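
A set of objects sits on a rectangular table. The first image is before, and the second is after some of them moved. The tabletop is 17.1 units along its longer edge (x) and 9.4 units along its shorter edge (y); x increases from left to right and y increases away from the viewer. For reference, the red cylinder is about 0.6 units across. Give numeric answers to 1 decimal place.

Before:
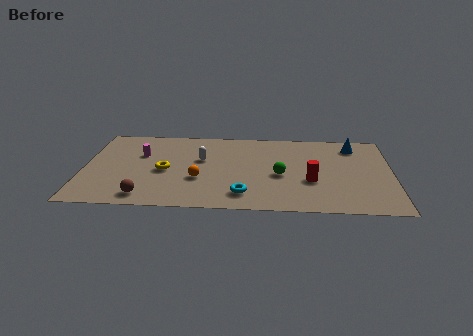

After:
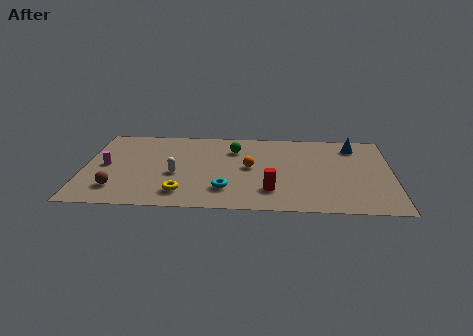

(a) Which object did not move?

the blue cone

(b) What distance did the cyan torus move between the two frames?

1.1

From (8.9, 1.8) to (7.9, 2.3), the cyan torus covered √(1.0² + 0.5²) ≈ 1.1 units.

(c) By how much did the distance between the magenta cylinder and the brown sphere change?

-2.1

They were about 4.8 units apart before and 2.7 after — 2.1 units closer together.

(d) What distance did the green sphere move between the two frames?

3.9

From (10.9, 4.1) to (8.3, 7.0), the green sphere covered √(2.6² + 2.9²) ≈ 3.9 units.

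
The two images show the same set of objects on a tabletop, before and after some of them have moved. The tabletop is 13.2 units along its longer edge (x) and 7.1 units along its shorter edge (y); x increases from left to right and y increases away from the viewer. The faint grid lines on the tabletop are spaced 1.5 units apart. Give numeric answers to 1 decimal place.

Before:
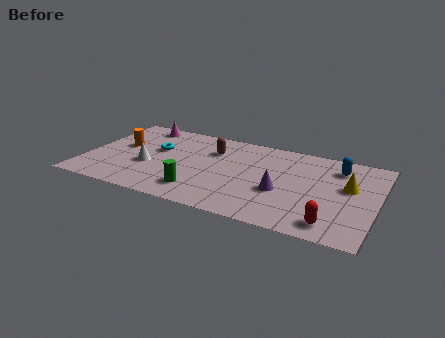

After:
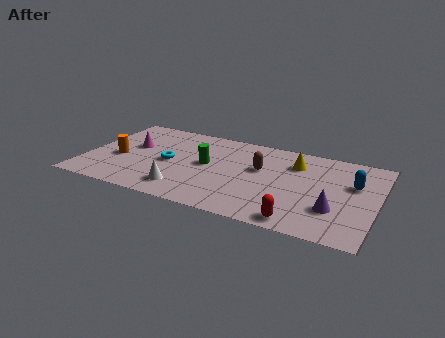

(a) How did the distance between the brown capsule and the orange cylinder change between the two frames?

+2.3

The distance was about 4.2 in the first image and 6.5 in the second, so they moved 2.3 units further apart.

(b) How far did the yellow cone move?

2.7

The yellow cone was near (11.9, 4.2) before and (9.4, 5.3) after, so it travelled √(2.5² + 1.1²) ≈ 2.7 units.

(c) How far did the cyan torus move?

1.1

The cyan torus was near (3.1, 4.3) before and (3.8, 3.4) after, so it travelled √(0.7² + 0.9²) ≈ 1.1 units.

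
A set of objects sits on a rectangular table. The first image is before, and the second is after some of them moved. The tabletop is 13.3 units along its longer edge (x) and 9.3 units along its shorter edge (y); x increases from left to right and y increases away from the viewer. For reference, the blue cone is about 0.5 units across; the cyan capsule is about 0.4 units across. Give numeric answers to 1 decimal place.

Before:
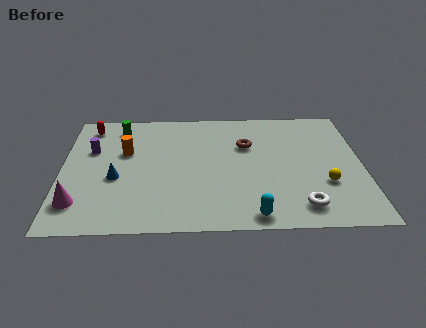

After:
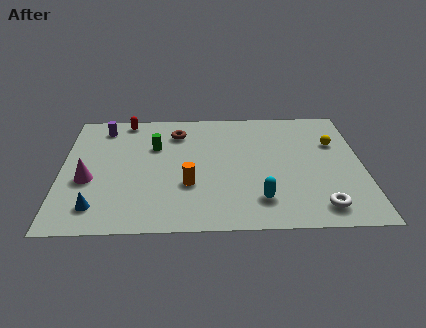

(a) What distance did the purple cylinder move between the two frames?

1.9

The purple cylinder moved from about (1.3, 6.0) to (1.8, 7.8), a distance of √(0.5² + 1.8²) ≈ 1.9.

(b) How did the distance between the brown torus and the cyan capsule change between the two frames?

+1.1

They were about 5.3 units apart before and 6.4 after — 1.1 units further apart.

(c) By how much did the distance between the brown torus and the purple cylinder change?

-3.6

They were about 6.9 units apart before and 3.3 after — 3.6 units closer together.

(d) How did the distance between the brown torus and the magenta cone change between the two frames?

-3.2

They were about 8.5 units apart before and 5.3 after — 3.2 units closer together.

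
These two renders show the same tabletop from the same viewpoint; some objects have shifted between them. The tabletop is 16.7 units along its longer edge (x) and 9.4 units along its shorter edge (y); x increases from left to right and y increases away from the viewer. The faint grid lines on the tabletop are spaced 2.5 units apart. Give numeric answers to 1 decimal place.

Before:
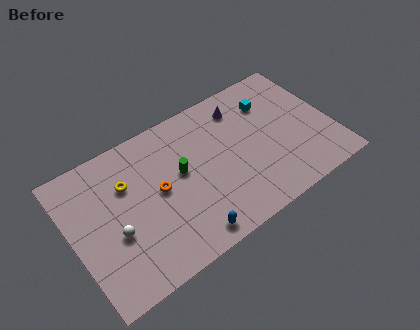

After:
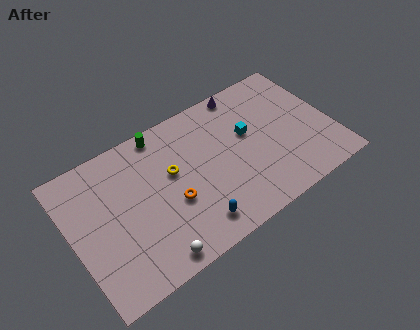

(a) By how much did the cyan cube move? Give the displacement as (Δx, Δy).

(-1.7, -1.4)

From the two frames, the cyan cube sits at roughly (13.2, 7.0) before and (11.5, 5.6) after.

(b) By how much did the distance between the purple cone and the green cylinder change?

+0.5

They were about 5.0 units apart before and 5.5 after — 0.5 units further apart.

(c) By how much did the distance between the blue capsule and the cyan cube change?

-2.9

The distance was about 8.8 in the first image and 5.9 in the second, so they moved 2.9 units closer together.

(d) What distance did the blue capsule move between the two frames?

0.7

From (6.7, 1.1) to (7.2, 1.6), the blue capsule covered √(0.5² + 0.5²) ≈ 0.7 units.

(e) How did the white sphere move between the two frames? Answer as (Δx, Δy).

(1.9, -2.7)

The white sphere started near (2.5, 3.7) and ended near (4.4, 1.0).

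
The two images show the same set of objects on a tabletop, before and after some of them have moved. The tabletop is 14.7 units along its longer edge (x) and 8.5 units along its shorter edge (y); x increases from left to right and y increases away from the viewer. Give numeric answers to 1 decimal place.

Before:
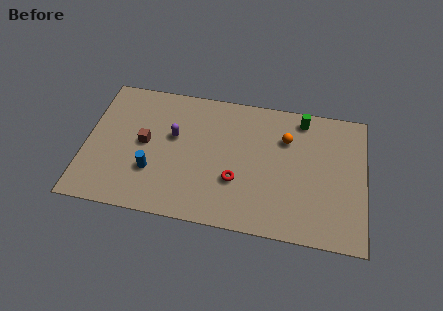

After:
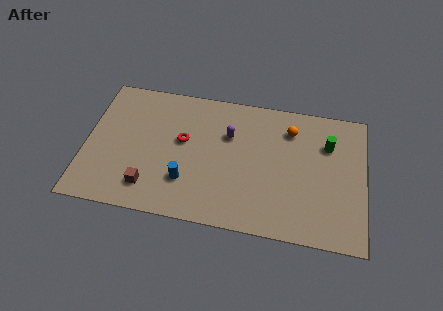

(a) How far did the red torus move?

3.5

From (8.0, 2.9) to (5.1, 4.9), the red torus covered √(2.9² + 2.0²) ≈ 3.5 units.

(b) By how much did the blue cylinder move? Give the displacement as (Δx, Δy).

(1.8, -0.3)

The blue cylinder was at about (3.6, 2.7) and moved to about (5.4, 2.4).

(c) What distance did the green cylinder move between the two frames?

2.0

From (11.3, 7.4) to (12.7, 6.0), the green cylinder covered √(1.4² + 1.4²) ≈ 2.0 units.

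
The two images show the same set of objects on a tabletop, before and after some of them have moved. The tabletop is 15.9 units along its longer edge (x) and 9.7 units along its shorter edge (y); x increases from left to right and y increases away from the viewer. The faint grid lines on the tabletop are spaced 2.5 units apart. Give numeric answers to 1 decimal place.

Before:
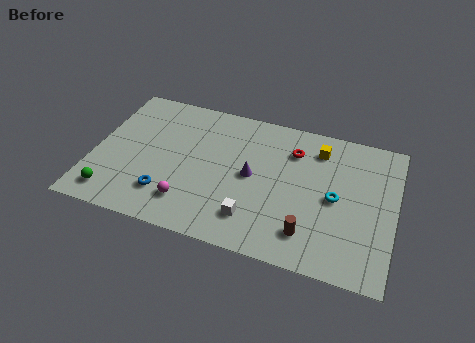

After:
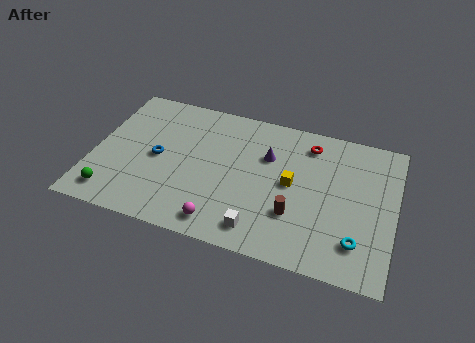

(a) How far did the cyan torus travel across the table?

2.8

The cyan torus moved from about (12.8, 4.7) to (14.1, 2.2), a distance of √(1.3² + 2.5²) ≈ 2.8.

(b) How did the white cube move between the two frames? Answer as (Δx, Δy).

(0.4, -0.6)

The white cube started near (8.7, 2.1) and ended near (9.1, 1.5).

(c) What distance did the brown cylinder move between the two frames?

1.3

The brown cylinder was near (11.6, 2.0) before and (10.8, 3.0) after, so it travelled √(0.8² + 1.0²) ≈ 1.3 units.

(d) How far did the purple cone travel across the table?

1.7

The purple cone moved from about (8.4, 4.9) to (9.1, 6.5), a distance of √(0.7² + 1.6²) ≈ 1.7.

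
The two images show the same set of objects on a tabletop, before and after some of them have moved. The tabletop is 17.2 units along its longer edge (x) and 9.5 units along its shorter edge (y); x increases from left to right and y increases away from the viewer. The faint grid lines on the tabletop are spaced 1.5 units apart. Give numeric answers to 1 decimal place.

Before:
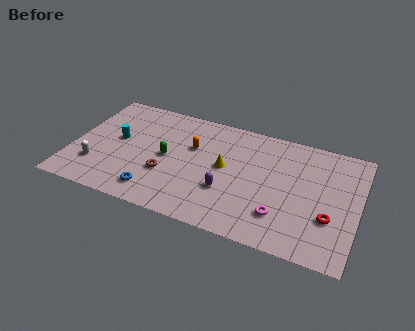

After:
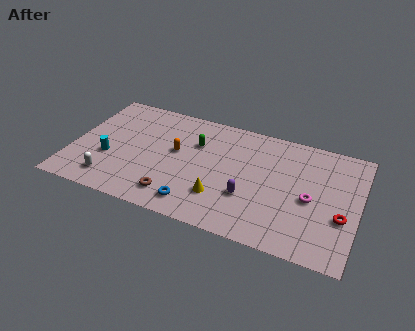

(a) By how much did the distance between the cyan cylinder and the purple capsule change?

+1.3

They were about 7.2 units apart before and 8.5 after — 1.3 units further apart.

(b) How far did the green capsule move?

2.4

The green capsule was near (5.7, 4.7) before and (7.3, 6.5) after, so it travelled √(1.6² + 1.8²) ≈ 2.4 units.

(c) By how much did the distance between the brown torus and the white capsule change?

-0.4

They were about 4.3 units apart before and 3.9 after — 0.4 units closer together.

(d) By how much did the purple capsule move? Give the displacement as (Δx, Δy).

(1.3, 0.0)

The purple capsule was at about (9.5, 3.2) and moved to about (10.8, 3.2).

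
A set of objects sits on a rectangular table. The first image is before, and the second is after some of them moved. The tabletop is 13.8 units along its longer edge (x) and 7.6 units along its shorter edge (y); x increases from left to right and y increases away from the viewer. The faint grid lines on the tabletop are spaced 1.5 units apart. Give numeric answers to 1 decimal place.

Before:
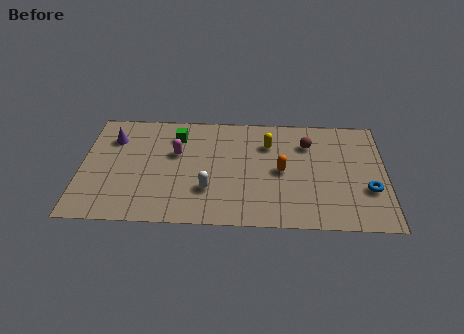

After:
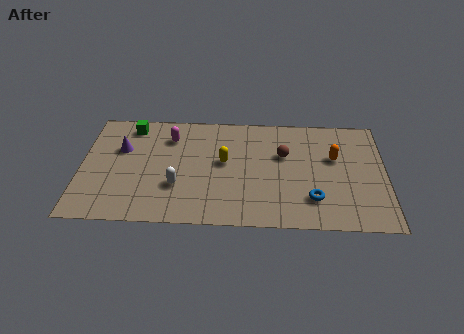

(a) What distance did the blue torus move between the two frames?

2.6

The blue torus was near (13.0, 2.6) before and (10.5, 1.9) after, so it travelled √(2.5² + 0.7²) ≈ 2.6 units.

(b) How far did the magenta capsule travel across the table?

1.1

The magenta capsule was near (4.3, 4.7) before and (4.0, 5.8) after, so it travelled √(0.3² + 1.1²) ≈ 1.1 units.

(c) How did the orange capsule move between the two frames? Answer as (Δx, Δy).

(2.4, 1.0)

The orange capsule started near (9.1, 3.7) and ended near (11.5, 4.7).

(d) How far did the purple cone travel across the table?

0.8

The purple cone was near (1.4, 5.6) before and (1.8, 4.9) after, so it travelled √(0.4² + 0.7²) ≈ 0.8 units.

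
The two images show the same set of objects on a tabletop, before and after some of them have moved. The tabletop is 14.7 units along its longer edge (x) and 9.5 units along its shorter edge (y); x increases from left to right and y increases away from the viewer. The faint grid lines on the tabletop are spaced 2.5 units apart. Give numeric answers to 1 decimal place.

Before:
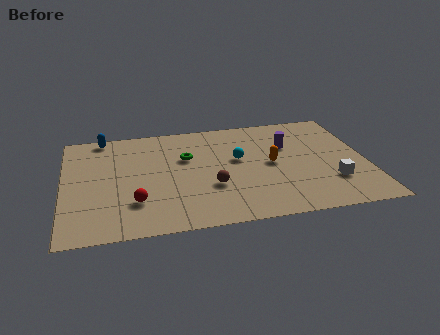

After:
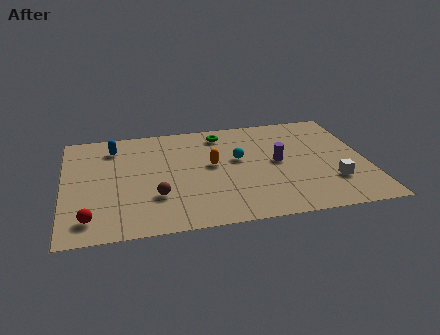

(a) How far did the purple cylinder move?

1.5

The purple cylinder was near (11.0, 6.3) before and (10.4, 4.9) after, so it travelled √(0.6² + 1.4²) ≈ 1.5 units.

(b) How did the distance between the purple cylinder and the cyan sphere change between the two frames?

-0.6

The distance was about 2.6 in the first image and 2.0 in the second, so they moved 0.6 units closer together.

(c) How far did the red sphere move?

2.4

The red sphere was near (3.4, 2.6) before and (1.2, 1.6) after, so it travelled √(2.2² + 1.0²) ≈ 2.4 units.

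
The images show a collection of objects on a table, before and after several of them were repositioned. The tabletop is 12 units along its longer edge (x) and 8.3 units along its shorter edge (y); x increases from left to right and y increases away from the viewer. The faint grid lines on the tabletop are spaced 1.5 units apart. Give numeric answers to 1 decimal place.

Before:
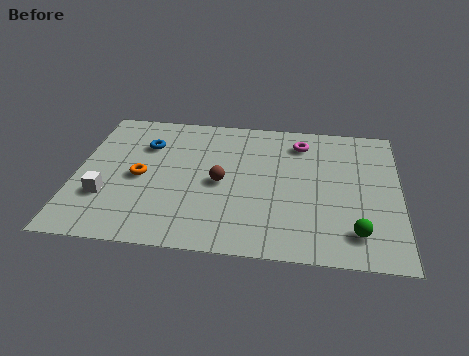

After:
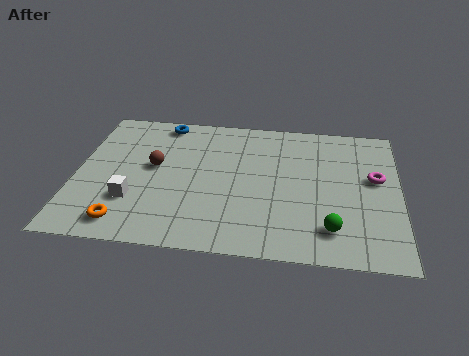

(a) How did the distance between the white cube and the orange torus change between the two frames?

-0.5

They were about 1.8 units apart before and 1.3 after — 0.5 units closer together.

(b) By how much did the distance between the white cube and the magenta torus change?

+1.0

The distance was about 8.2 in the first image and 9.2 in the second, so they moved 1.0 units further apart.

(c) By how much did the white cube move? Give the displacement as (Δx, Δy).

(1.0, -0.1)

The white cube started near (1.2, 2.6) and ended near (2.2, 2.5).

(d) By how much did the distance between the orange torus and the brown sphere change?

+0.5

Before: roughly 3.0 units apart; after: 3.5. That's 0.5 units further apart.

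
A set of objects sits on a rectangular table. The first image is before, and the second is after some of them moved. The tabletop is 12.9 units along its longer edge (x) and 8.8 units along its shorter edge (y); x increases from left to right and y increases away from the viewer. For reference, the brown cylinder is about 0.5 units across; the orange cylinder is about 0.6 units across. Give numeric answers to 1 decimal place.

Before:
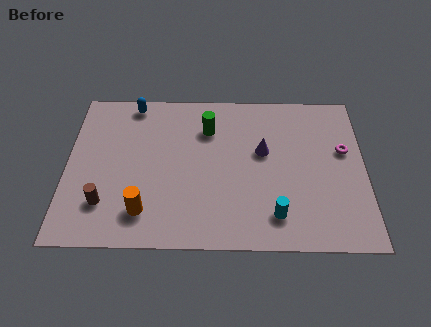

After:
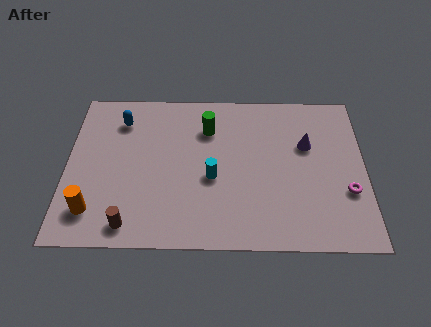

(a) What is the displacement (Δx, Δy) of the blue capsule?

(-0.5, -1.0)

The blue capsule was at about (2.8, 7.9) and moved to about (2.3, 6.9).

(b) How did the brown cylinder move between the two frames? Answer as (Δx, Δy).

(1.1, -1.1)

The brown cylinder was at about (1.7, 2.2) and moved to about (2.8, 1.1).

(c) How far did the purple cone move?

1.9

The purple cone moved from about (8.5, 5.2) to (10.4, 5.6), a distance of √(1.9² + 0.4²) ≈ 1.9.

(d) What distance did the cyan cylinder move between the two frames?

3.4

The cyan cylinder was near (9.0, 1.7) before and (6.3, 3.7) after, so it travelled √(2.7² + 2.0²) ≈ 3.4 units.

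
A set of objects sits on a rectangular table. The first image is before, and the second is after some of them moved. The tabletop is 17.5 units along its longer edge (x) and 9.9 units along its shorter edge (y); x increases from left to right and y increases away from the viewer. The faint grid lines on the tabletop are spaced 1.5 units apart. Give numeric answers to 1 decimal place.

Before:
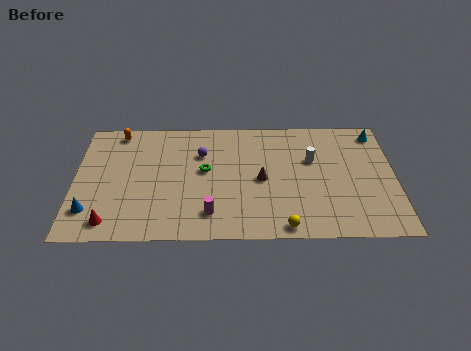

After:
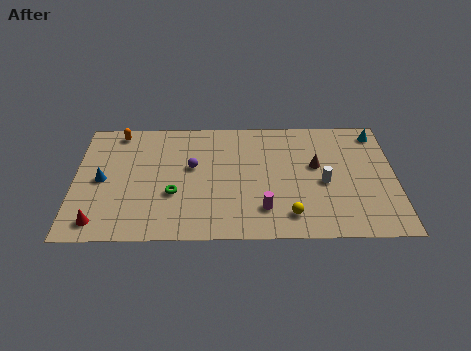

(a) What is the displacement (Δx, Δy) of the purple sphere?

(-0.5, -1.1)

The purple sphere was at about (6.9, 6.9) and moved to about (6.4, 5.8).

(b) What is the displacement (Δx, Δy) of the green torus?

(-1.7, -1.9)

The green torus was at about (7.1, 5.5) and moved to about (5.4, 3.6).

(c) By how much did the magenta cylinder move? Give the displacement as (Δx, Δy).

(2.9, 0.3)

The magenta cylinder was at about (7.4, 2.0) and moved to about (10.3, 2.3).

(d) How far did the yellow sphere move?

0.9

The yellow sphere moved from about (11.4, 0.9) to (11.7, 1.8), a distance of √(0.3² + 0.9²) ≈ 0.9.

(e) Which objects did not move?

the orange capsule and the cyan cone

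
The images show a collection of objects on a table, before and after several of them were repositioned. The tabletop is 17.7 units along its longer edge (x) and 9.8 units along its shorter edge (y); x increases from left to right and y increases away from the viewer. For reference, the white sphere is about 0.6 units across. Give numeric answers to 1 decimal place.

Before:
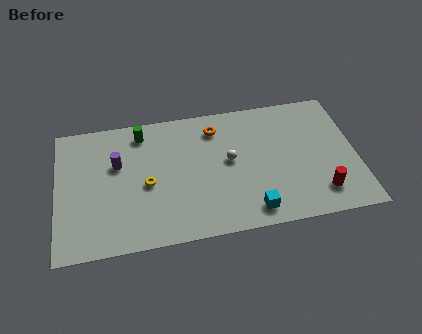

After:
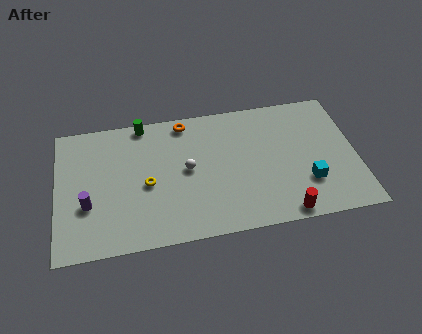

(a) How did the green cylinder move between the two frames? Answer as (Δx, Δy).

(0.1, 0.7)

The green cylinder was at about (5.1, 8.3) and moved to about (5.2, 9.0).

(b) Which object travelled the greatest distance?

the cyan cube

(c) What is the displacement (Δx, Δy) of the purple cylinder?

(-1.8, -2.7)

The purple cylinder started near (3.6, 6.2) and ended near (1.8, 3.5).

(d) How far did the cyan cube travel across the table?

3.7

The cyan cube moved from about (11.3, 1.4) to (14.7, 2.9), a distance of √(3.4² + 1.5²) ≈ 3.7.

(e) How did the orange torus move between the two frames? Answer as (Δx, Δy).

(-1.8, 0.8)

The orange torus started near (9.5, 7.9) and ended near (7.7, 8.7).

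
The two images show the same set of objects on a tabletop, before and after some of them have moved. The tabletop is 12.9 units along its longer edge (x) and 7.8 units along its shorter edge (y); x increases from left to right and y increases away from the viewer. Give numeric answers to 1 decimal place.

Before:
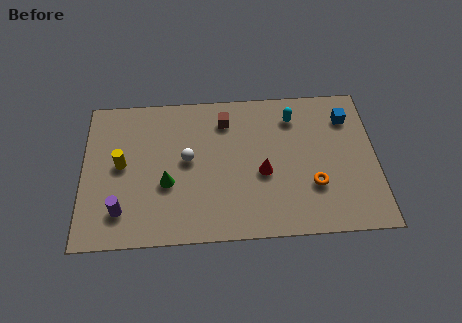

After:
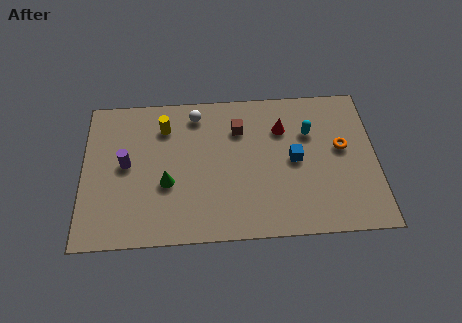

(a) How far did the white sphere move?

2.4

The white sphere was near (4.6, 4.2) before and (5.0, 6.6) after, so it travelled √(0.4² + 2.4²) ≈ 2.4 units.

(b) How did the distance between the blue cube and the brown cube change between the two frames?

-2.4

They were about 5.4 units apart before and 3.0 after — 2.4 units closer together.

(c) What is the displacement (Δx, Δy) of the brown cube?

(0.6, -0.5)

From the two frames, the brown cube sits at roughly (6.3, 6.2) before and (6.9, 5.7) after.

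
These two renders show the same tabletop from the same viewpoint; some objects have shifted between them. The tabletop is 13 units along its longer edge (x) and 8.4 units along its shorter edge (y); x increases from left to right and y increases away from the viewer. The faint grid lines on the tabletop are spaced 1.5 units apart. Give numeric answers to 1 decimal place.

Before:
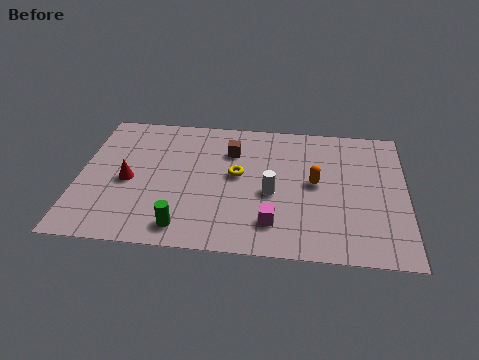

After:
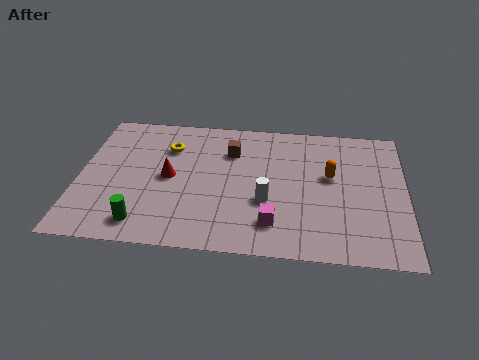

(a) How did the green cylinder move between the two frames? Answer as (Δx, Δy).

(-1.6, 0.1)

From the two frames, the green cylinder sits at roughly (4.3, 1.2) before and (2.7, 1.3) after.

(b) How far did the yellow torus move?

3.2

The yellow torus was near (6.3, 4.6) before and (3.5, 6.1) after, so it travelled √(2.8² + 1.5²) ≈ 3.2 units.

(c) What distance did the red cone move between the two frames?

1.6

The red cone moved from about (2.0, 3.8) to (3.6, 4.2), a distance of √(1.6² + 0.4²) ≈ 1.6.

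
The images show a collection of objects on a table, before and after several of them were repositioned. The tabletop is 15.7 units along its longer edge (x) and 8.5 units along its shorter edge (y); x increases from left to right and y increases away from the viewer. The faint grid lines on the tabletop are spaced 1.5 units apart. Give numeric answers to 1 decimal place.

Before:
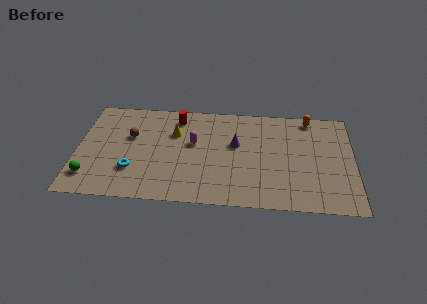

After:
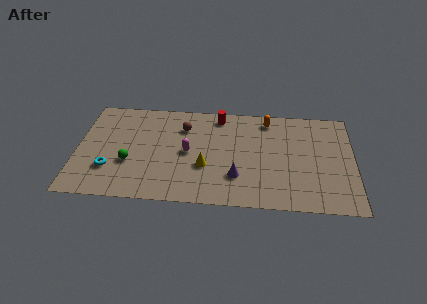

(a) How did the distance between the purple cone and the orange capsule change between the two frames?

+0.3

Before: roughly 4.9 units apart; after: 5.2. That's 0.3 units further apart.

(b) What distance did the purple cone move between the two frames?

2.7

The purple cone moved from about (9.0, 5.1) to (9.1, 2.4), a distance of √(0.1² + 2.7²) ≈ 2.7.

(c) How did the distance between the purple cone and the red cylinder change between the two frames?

+1.2

They were about 3.9 units apart before and 5.1 after — 1.2 units further apart.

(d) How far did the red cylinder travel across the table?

2.4

The red cylinder was near (5.6, 7.1) before and (8.0, 7.4) after, so it travelled √(2.4² + 0.3²) ≈ 2.4 units.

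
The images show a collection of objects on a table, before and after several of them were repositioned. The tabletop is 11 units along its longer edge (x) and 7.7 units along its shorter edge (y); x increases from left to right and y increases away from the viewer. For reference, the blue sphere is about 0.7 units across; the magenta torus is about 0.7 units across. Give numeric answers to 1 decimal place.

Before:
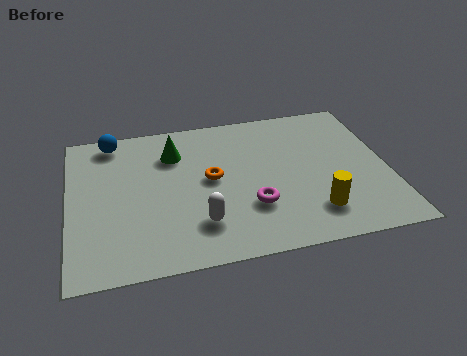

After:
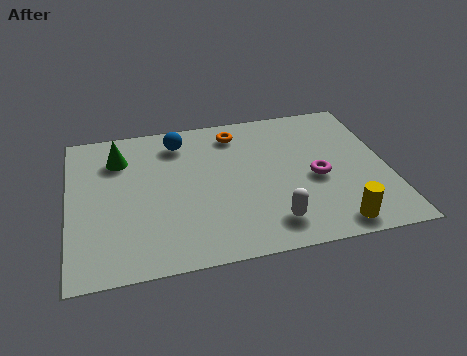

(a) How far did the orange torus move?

2.5

The orange torus was near (4.9, 4.1) before and (5.9, 6.4) after, so it travelled √(1.0² + 2.3²) ≈ 2.5 units.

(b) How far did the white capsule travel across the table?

2.5

The white capsule was near (4.4, 1.9) before and (6.8, 1.4) after, so it travelled √(2.4² + 0.5²) ≈ 2.5 units.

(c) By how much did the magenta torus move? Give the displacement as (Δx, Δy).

(2.3, 1.0)

From the two frames, the magenta torus sits at roughly (6.2, 2.4) before and (8.5, 3.4) after.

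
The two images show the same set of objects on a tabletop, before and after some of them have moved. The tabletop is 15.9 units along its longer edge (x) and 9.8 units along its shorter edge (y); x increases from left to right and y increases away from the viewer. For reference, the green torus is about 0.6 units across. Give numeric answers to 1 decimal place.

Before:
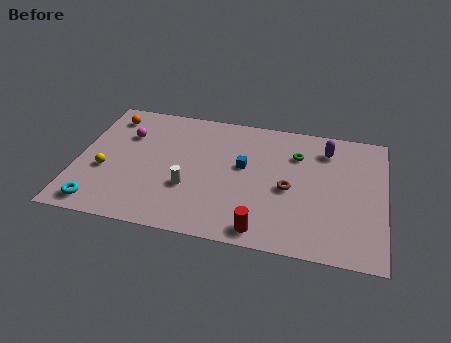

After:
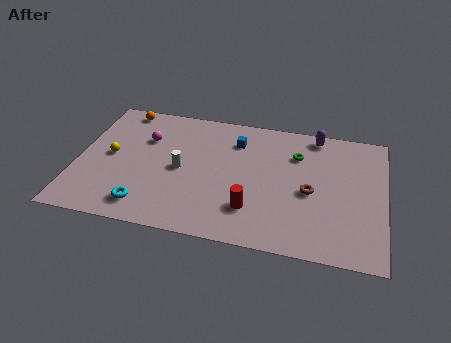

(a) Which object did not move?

the green torus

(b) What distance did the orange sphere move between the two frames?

0.9

The orange sphere moved from about (1.4, 8.1) to (2.0, 8.8), a distance of √(0.6² + 0.7²) ≈ 0.9.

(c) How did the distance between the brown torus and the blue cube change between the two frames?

+2.4

They were about 2.7 units apart before and 5.1 after — 2.4 units further apart.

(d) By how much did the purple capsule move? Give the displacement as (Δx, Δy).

(-0.6, 1.0)

The purple capsule started near (12.8, 7.8) and ended near (12.2, 8.8).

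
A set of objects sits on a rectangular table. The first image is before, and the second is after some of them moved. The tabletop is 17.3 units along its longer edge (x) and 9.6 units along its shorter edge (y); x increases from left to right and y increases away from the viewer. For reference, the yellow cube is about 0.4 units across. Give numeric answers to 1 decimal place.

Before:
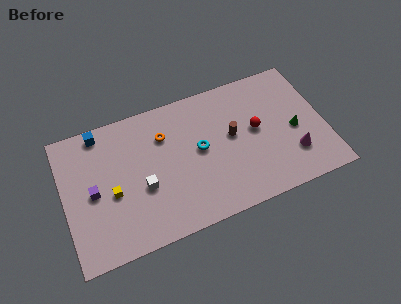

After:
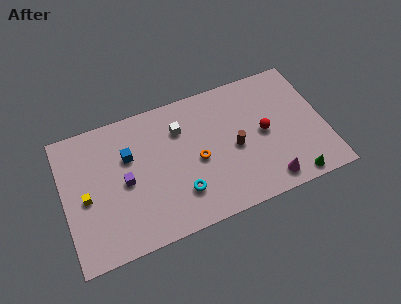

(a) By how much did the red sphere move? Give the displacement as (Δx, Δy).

(0.5, -0.4)

From the two frames, the red sphere sits at roughly (12.8, 5.2) before and (13.3, 4.8) after.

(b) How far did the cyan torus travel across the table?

3.0

From (9.0, 5.1) to (7.5, 2.5), the cyan torus covered √(1.5² + 2.6²) ≈ 3.0 units.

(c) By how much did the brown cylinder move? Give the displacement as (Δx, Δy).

(0.1, -0.9)

From the two frames, the brown cylinder sits at roughly (11.2, 5.3) before and (11.3, 4.4) after.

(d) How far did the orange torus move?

3.2

The orange torus moved from about (6.8, 6.9) to (8.8, 4.4), a distance of √(2.0² + 2.5²) ≈ 3.2.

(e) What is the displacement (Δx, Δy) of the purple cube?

(2.1, 0.0)

From the two frames, the purple cube sits at roughly (1.9, 4.6) before and (4.0, 4.6) after.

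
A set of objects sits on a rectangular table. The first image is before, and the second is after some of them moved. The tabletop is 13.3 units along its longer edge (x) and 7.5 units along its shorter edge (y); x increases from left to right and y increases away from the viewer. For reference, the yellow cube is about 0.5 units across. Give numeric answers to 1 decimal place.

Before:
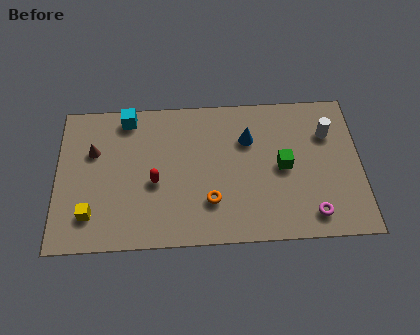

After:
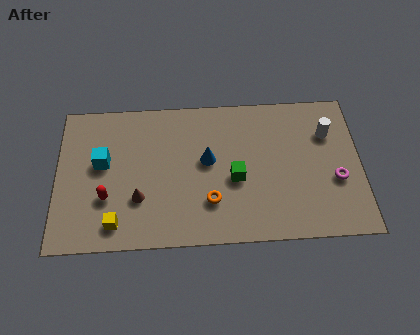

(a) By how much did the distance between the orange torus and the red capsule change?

+1.9

They were about 2.6 units apart before and 4.5 after — 1.9 units further apart.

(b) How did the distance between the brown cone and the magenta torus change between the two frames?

-1.6

They were about 10.2 units apart before and 8.6 after — 1.6 units closer together.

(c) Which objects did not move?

the white cylinder and the orange torus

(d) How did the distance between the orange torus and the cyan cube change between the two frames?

-0.6

Before: roughly 5.8 units apart; after: 5.2. That's 0.6 units closer together.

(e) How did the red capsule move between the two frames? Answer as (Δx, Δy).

(-2.1, -0.7)

The red capsule was at about (4.3, 3.2) and moved to about (2.2, 2.5).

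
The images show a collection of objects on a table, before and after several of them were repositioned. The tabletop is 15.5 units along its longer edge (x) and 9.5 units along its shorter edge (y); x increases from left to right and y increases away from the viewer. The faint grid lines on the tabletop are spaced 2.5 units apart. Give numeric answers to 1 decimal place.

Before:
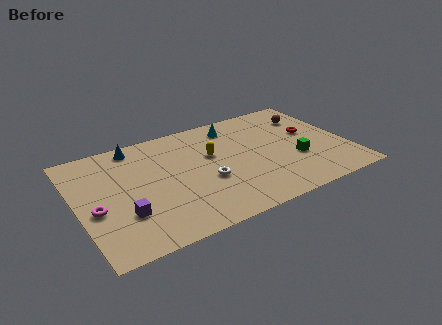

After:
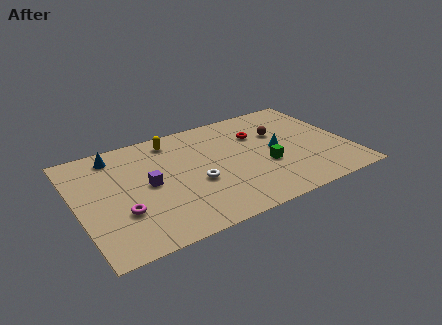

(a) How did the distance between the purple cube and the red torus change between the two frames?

-4.7

The distance was about 11.5 in the first image and 6.8 in the second, so they moved 4.7 units closer together.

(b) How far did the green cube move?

1.8

The green cube was near (12.4, 3.4) before and (10.6, 3.6) after, so it travelled √(1.8² + 0.2²) ≈ 1.8 units.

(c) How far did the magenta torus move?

1.6

The magenta torus moved from about (0.9, 3.9) to (2.3, 3.1), a distance of √(1.4² + 0.8²) ≈ 1.6.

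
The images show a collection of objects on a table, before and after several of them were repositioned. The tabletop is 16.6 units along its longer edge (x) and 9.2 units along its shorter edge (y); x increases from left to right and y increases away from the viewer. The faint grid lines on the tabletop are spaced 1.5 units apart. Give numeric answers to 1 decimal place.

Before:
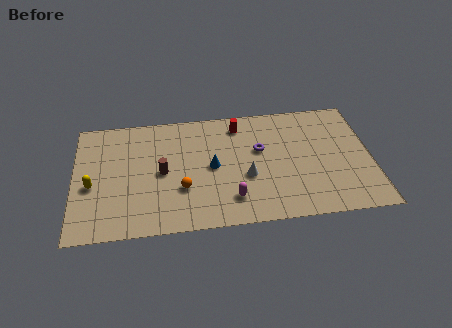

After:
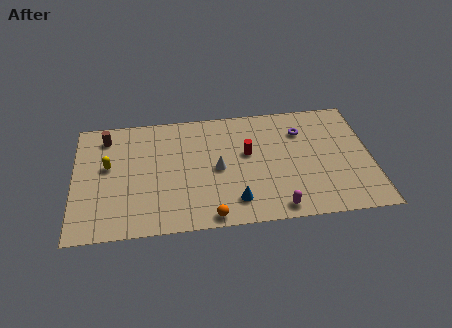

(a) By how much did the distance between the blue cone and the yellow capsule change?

+1.1

The distance was about 6.7 in the first image and 7.8 in the second, so they moved 1.1 units further apart.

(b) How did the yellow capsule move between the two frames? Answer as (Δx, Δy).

(0.9, 1.4)

The yellow capsule started near (1.0, 3.9) and ended near (1.9, 5.3).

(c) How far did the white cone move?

1.8

From (9.6, 3.6) to (8.0, 4.4), the white cone covered √(1.6² + 0.8²) ≈ 1.8 units.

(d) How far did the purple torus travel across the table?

2.7

The purple torus was near (10.4, 5.6) before and (12.8, 6.8) after, so it travelled √(2.4² + 1.2²) ≈ 2.7 units.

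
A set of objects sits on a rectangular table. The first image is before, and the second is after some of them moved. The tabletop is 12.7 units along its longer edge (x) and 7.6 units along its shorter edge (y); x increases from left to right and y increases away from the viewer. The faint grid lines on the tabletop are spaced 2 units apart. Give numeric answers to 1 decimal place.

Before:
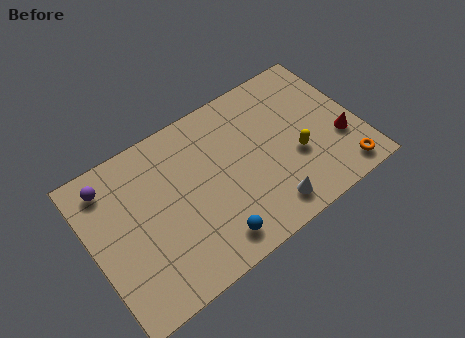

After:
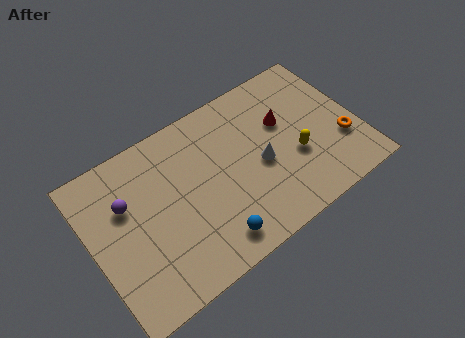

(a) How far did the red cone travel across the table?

3.2

The red cone moved from about (11.7, 2.6) to (9.4, 4.8), a distance of √(2.3² + 2.2²) ≈ 3.2.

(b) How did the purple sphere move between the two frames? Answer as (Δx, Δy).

(0.6, -1.3)

The purple sphere was at about (1.2, 6.3) and moved to about (1.8, 5.0).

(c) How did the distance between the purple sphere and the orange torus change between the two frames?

-1.3

The distance was about 11.6 in the first image and 10.3 in the second, so they moved 1.3 units closer together.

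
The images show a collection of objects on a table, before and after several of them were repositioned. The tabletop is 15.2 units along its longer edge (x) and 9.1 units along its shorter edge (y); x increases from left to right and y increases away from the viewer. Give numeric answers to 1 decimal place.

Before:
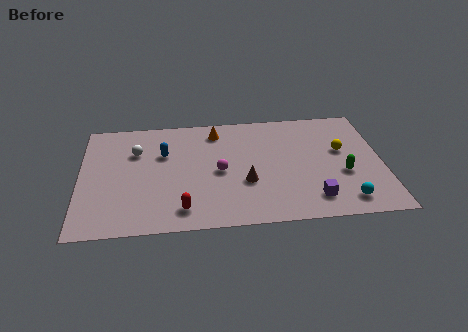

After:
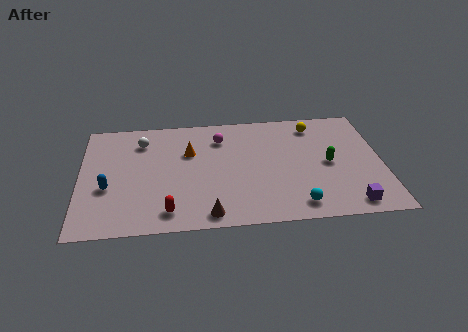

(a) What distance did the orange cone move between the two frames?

2.1

The orange cone was near (6.9, 7.6) before and (5.5, 6.0) after, so it travelled √(1.4² + 1.6²) ≈ 2.1 units.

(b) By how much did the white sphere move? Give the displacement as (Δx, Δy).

(0.3, 0.8)

The white sphere was at about (2.8, 6.3) and moved to about (3.1, 7.1).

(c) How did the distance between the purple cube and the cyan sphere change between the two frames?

+1.0

They were about 1.6 units apart before and 2.6 after — 1.0 units further apart.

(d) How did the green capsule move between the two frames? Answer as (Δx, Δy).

(-0.7, 0.9)

The green capsule was at about (13.2, 3.5) and moved to about (12.5, 4.4).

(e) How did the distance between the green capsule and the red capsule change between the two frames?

+0.3

They were about 8.3 units apart before and 8.6 after — 0.3 units further apart.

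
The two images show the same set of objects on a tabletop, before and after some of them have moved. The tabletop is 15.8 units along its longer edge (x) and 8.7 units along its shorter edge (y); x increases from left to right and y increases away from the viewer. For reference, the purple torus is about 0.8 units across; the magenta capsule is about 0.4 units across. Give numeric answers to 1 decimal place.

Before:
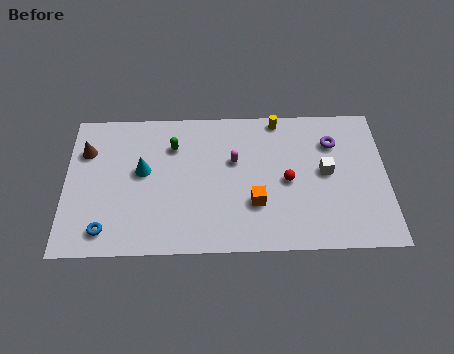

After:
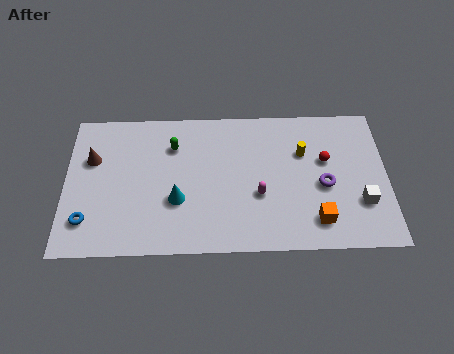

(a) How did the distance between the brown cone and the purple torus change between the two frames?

-0.6

Before: roughly 12.2 units apart; after: 11.6. That's 0.6 units closer together.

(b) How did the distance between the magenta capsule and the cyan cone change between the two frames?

-0.5

Before: roughly 4.5 units apart; after: 4.0. That's 0.5 units closer together.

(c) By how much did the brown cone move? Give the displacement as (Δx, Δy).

(0.3, -0.5)

The brown cone started near (1.0, 6.2) and ended near (1.3, 5.7).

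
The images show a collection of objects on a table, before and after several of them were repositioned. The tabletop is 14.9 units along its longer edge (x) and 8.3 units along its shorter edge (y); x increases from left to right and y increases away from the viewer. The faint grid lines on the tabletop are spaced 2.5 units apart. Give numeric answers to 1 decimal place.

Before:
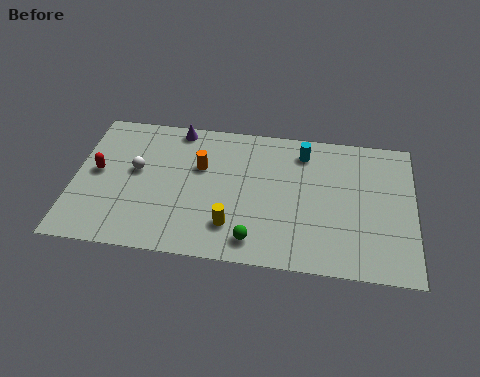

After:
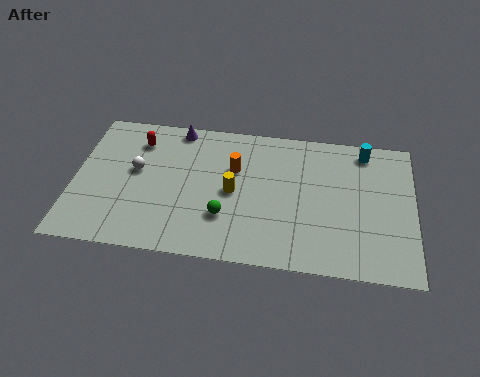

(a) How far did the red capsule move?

2.7

From (1.0, 4.4) to (2.7, 6.5), the red capsule covered √(1.7² + 2.1²) ≈ 2.7 units.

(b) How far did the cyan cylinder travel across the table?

2.7

From (10.0, 6.8) to (12.7, 7.2), the cyan cylinder covered √(2.7² + 0.4²) ≈ 2.7 units.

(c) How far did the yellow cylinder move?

2.0

The yellow cylinder was near (7.0, 2.0) before and (7.0, 4.0) after, so it travelled √(0.0² + 2.0²) ≈ 2.0 units.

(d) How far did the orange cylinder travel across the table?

1.5

The orange cylinder moved from about (5.5, 5.3) to (7.0, 5.4), a distance of √(1.5² + 0.1²) ≈ 1.5.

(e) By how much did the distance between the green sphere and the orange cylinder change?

-1.8

They were about 4.7 units apart before and 2.9 after — 1.8 units closer together.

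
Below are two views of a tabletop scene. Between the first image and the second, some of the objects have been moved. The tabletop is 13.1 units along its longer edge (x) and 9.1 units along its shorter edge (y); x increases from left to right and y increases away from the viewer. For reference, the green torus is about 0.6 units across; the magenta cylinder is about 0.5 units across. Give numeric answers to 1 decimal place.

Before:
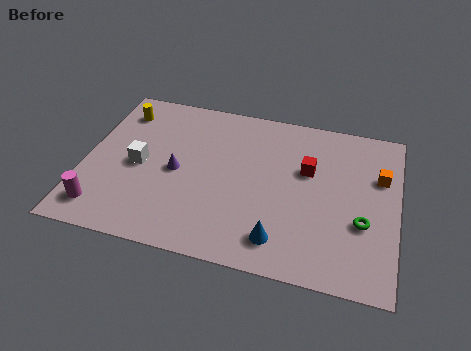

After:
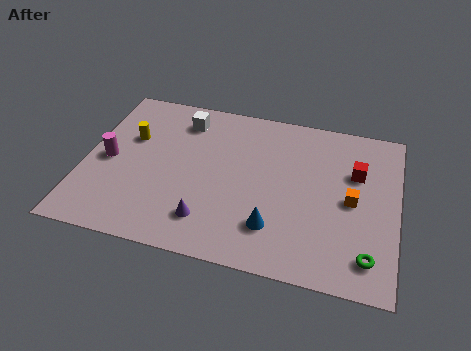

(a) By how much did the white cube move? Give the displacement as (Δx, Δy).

(1.6, 3.1)

The white cube started near (2.3, 4.3) and ended near (3.9, 7.4).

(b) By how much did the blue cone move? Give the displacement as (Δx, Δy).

(-0.3, 0.6)

From the two frames, the blue cone sits at roughly (8.4, 1.6) before and (8.1, 2.2) after.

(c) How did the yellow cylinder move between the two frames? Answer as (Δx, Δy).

(0.6, -1.5)

From the two frames, the yellow cylinder sits at roughly (1.2, 7.3) before and (1.8, 5.8) after.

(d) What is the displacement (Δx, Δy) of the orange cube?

(-1.1, -1.6)

The orange cube started near (12.3, 6.0) and ended near (11.2, 4.4).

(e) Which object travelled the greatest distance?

the white cube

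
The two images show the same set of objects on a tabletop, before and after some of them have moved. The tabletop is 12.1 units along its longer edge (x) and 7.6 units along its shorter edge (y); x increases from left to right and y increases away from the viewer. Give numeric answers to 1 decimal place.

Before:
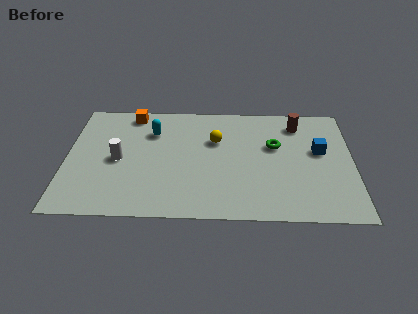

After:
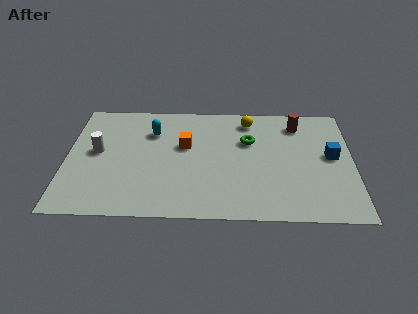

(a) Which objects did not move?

the brown cylinder and the cyan capsule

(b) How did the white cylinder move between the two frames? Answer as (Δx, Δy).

(-0.9, 0.5)

The white cylinder started near (2.2, 3.6) and ended near (1.3, 4.1).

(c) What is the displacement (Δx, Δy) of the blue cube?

(0.5, -0.3)

The blue cube was at about (10.7, 4.4) and moved to about (11.2, 4.1).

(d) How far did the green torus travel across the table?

1.1

From (8.8, 4.7) to (7.7, 5.0), the green torus covered √(1.1² + 0.3²) ≈ 1.1 units.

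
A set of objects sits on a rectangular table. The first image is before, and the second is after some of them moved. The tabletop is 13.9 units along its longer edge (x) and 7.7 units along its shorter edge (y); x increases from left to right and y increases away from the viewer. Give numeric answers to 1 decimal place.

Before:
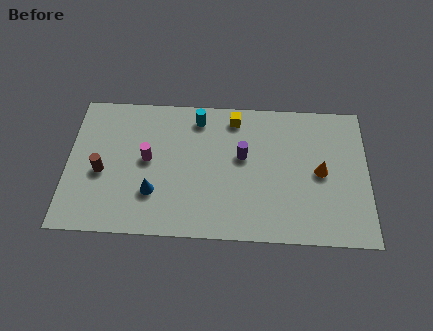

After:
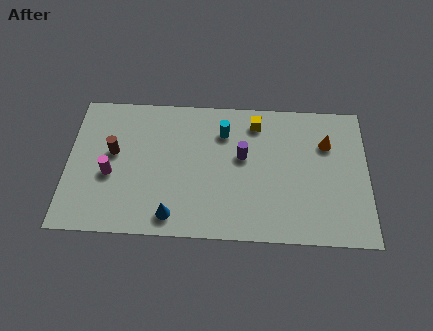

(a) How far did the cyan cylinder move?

1.4

The cyan cylinder moved from about (6.0, 6.5) to (7.2, 5.8), a distance of √(1.2² + 0.7²) ≈ 1.4.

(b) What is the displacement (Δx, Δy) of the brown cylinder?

(0.5, 1.1)

The brown cylinder was at about (1.6, 3.3) and moved to about (2.1, 4.4).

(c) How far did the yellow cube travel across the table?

1.0

The yellow cube moved from about (7.7, 6.6) to (8.7, 6.4), a distance of √(1.0² + 0.2²) ≈ 1.0.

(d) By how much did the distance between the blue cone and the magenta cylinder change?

+1.8

Before: roughly 1.8 units apart; after: 3.6. That's 1.8 units further apart.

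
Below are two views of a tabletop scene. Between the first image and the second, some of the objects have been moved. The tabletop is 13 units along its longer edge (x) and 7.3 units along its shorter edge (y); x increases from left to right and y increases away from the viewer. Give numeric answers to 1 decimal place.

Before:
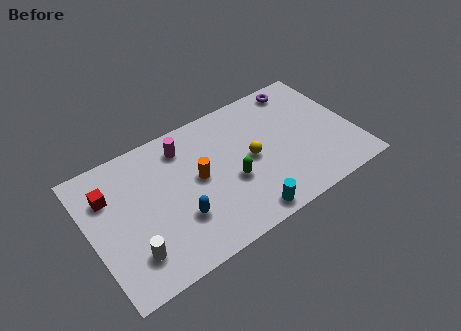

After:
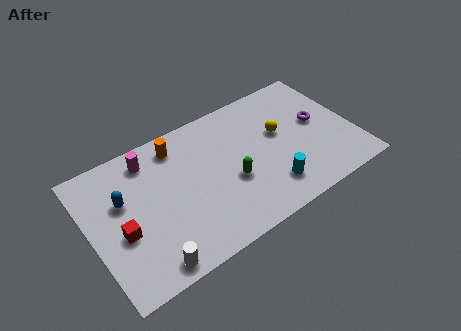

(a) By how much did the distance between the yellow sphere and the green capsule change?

+1.7

They were about 1.3 units apart before and 3.0 after — 1.7 units further apart.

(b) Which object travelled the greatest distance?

the blue capsule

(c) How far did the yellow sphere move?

1.7

From (7.9, 3.6) to (9.5, 4.3), the yellow sphere covered √(1.6² + 0.7²) ≈ 1.7 units.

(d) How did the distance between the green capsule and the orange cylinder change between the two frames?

+2.1

Before: roughly 1.8 units apart; after: 3.9. That's 2.1 units further apart.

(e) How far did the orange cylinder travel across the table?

2.3

The orange cylinder moved from about (5.3, 3.9) to (4.6, 6.1), a distance of √(0.7² + 2.2²) ≈ 2.3.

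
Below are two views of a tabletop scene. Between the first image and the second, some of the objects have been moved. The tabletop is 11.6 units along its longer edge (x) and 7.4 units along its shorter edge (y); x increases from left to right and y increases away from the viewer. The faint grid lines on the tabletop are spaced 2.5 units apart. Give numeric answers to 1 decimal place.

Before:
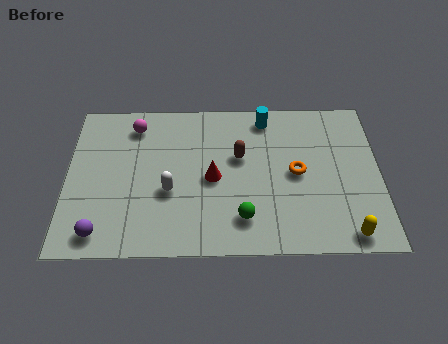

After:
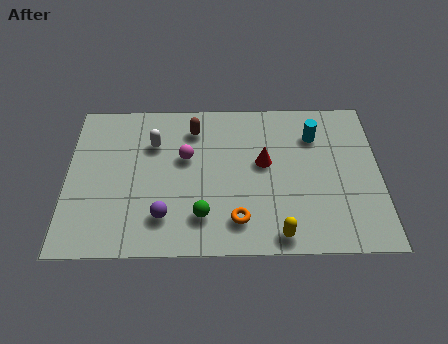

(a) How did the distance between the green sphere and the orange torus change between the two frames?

-1.6

Before: roughly 2.9 units apart; after: 1.3. That's 1.6 units closer together.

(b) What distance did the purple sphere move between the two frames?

2.4

The purple sphere moved from about (1.3, 1.0) to (3.6, 1.7), a distance of √(2.3² + 0.7²) ≈ 2.4.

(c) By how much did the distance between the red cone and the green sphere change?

+1.2

Before: roughly 2.2 units apart; after: 3.4. That's 1.2 units further apart.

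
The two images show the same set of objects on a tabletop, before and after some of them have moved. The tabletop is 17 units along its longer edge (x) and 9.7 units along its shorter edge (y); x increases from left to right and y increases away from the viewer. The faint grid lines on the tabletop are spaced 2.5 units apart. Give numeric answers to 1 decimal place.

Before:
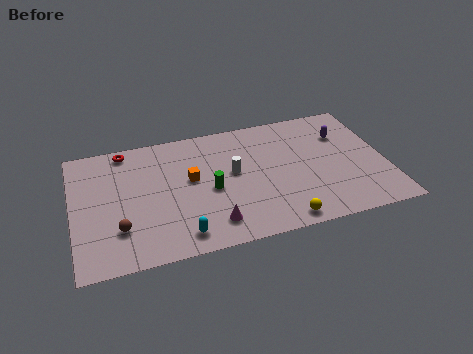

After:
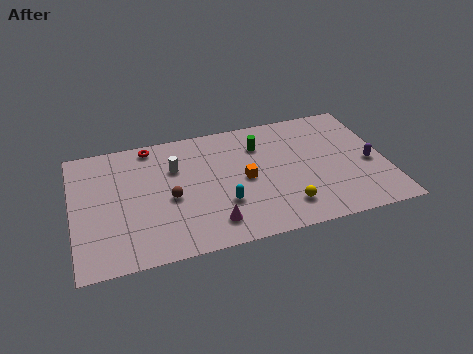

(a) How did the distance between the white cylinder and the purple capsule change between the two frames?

+4.4

The distance was about 6.4 in the first image and 10.8 in the second, so they moved 4.4 units further apart.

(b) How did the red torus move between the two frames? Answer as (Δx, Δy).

(1.4, 0.0)

The red torus was at about (3.0, 8.7) and moved to about (4.4, 8.7).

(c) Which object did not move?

the magenta cone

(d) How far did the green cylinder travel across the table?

4.0

From (7.4, 4.4) to (10.3, 7.2), the green cylinder covered √(2.9² + 2.8²) ≈ 4.0 units.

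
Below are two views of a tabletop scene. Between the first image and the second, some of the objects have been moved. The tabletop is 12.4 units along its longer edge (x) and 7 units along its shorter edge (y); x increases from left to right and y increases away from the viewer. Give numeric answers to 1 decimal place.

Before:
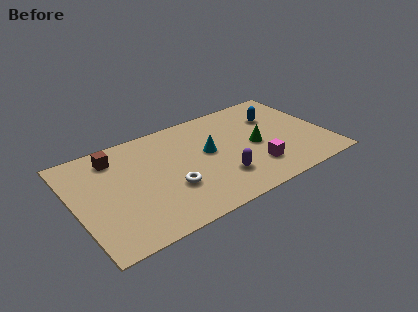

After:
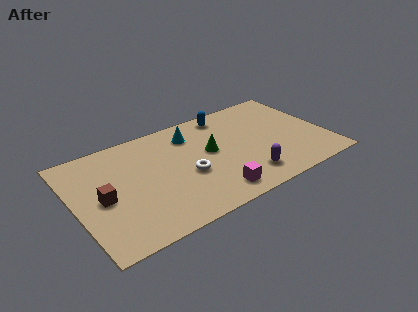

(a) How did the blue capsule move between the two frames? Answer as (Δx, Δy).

(-2.3, 1.2)

From the two frames, the blue capsule sits at roughly (10.2, 4.9) before and (7.9, 6.1) after.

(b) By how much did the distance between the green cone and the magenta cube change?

+1.3

Before: roughly 1.5 units apart; after: 2.8. That's 1.3 units further apart.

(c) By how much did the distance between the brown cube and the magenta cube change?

-1.9

They were about 7.5 units apart before and 5.6 after — 1.9 units closer together.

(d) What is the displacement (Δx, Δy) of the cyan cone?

(-0.6, 1.6)

From the two frames, the cyan cone sits at roughly (6.6, 3.9) before and (6.0, 5.5) after.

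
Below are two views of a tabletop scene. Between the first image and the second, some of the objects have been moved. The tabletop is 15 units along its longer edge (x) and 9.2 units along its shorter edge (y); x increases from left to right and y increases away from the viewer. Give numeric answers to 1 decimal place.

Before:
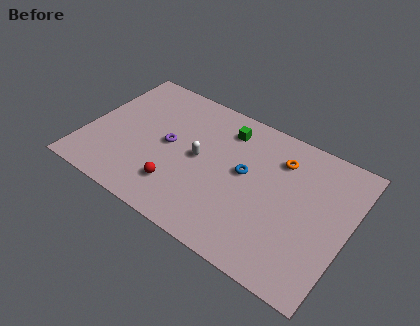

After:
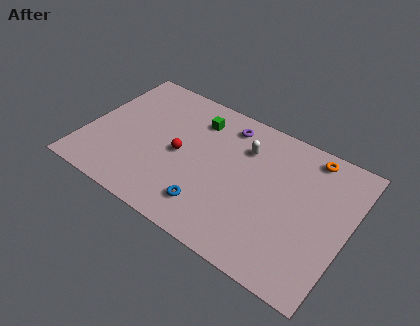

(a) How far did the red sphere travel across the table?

2.2

From (5.7, 2.2) to (5.4, 4.4), the red sphere covered √(0.3² + 2.2²) ≈ 2.2 units.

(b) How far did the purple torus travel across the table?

4.2

The purple torus moved from about (4.7, 4.7) to (7.6, 7.7), a distance of √(2.9² + 3.0²) ≈ 4.2.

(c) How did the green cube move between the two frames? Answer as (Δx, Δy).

(-1.7, -0.2)

From the two frames, the green cube sits at roughly (7.6, 7.4) before and (5.9, 7.2) after.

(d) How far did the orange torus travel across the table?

1.9

From (10.8, 7.0) to (12.4, 8.1), the orange torus covered √(1.6² + 1.1²) ≈ 1.9 units.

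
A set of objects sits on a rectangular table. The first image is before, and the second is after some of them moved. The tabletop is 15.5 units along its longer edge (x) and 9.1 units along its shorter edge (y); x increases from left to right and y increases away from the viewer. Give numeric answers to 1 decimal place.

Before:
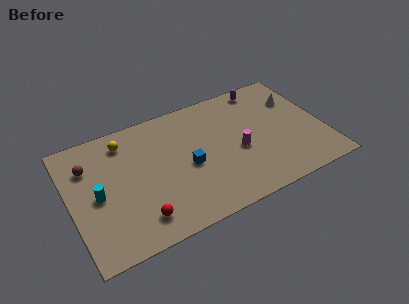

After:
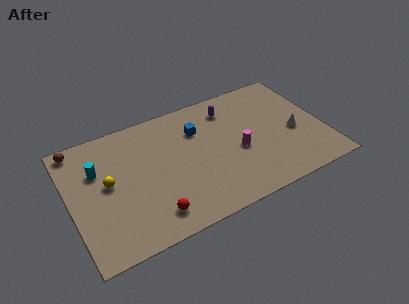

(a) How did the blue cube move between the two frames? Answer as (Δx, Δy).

(0.9, 2.4)

The blue cube started near (7.1, 4.1) and ended near (8.0, 6.5).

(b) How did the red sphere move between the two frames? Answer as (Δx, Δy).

(0.8, -0.1)

From the two frames, the red sphere sits at roughly (3.8, 1.7) before and (4.6, 1.6) after.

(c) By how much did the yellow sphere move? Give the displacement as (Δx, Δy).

(-1.3, -2.6)

From the two frames, the yellow sphere sits at roughly (3.6, 7.5) before and (2.3, 4.9) after.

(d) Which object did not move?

the magenta cylinder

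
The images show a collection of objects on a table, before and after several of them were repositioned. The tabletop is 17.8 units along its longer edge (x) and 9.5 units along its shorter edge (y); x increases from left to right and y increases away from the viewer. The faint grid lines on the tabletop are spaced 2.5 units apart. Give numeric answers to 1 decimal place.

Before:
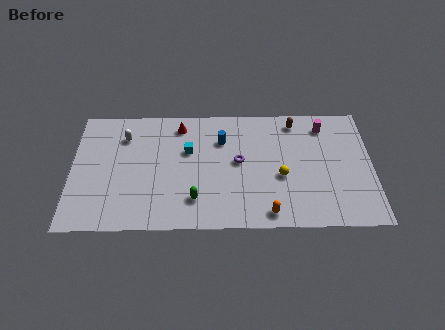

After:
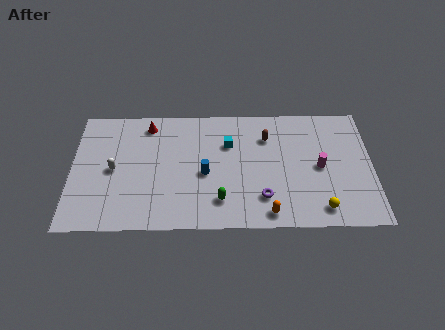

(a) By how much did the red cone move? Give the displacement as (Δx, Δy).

(-1.9, 0.1)

From the two frames, the red cone sits at roughly (6.4, 8.0) before and (4.5, 8.1) after.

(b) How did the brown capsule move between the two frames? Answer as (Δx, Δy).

(-1.7, -1.2)

From the two frames, the brown capsule sits at roughly (13.3, 8.2) before and (11.6, 7.0) after.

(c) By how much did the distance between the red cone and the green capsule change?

+1.5

The distance was about 5.9 in the first image and 7.4 in the second, so they moved 1.5 units further apart.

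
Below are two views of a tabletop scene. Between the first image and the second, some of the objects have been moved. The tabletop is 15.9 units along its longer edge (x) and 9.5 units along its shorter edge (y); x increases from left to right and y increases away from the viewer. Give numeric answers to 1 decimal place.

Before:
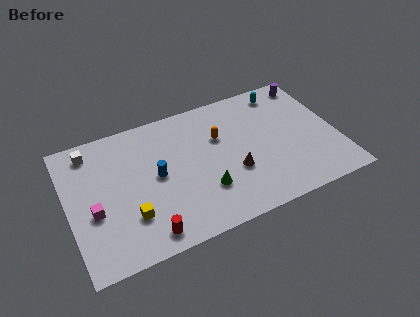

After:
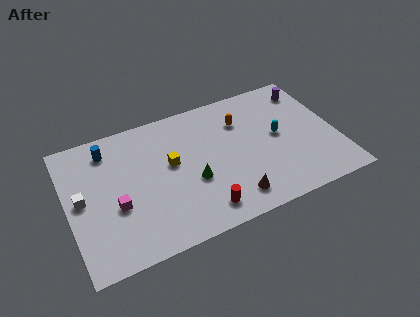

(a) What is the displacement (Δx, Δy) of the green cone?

(-0.6, 0.9)

From the two frames, the green cone sits at roughly (7.8, 2.8) before and (7.2, 3.7) after.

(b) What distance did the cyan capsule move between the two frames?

3.3

From (13.2, 8.2) to (12.5, 5.0), the cyan capsule covered √(0.7² + 3.2²) ≈ 3.3 units.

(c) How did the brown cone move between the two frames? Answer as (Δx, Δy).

(-0.3, -1.8)

The brown cone started near (9.6, 3.4) and ended near (9.3, 1.6).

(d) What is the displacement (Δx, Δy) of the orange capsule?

(1.4, 0.7)

From the two frames, the orange capsule sits at roughly (9.1, 6.2) before and (10.5, 6.9) after.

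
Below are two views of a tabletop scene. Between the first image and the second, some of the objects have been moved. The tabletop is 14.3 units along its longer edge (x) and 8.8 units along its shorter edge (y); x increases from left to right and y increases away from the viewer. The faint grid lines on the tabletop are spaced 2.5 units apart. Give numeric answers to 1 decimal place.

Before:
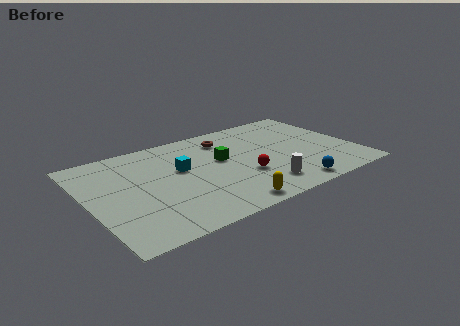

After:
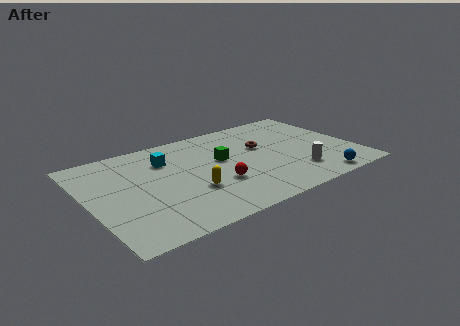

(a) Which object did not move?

the green cube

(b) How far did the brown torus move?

2.3

The brown torus moved from about (7.8, 7.0) to (9.5, 5.4), a distance of √(1.7² + 1.6²) ≈ 2.3.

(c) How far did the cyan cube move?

1.3

The cyan cube moved from about (5.0, 5.2) to (4.4, 6.4), a distance of √(0.6² + 1.2²) ≈ 1.3.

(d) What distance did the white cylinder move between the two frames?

2.0

The white cylinder was near (8.8, 1.7) before and (10.8, 2.1) after, so it travelled √(2.0² + 0.4²) ≈ 2.0 units.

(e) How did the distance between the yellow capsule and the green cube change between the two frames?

-1.3

Before: roughly 4.2 units apart; after: 2.9. That's 1.3 units closer together.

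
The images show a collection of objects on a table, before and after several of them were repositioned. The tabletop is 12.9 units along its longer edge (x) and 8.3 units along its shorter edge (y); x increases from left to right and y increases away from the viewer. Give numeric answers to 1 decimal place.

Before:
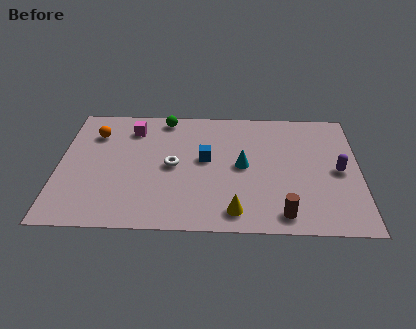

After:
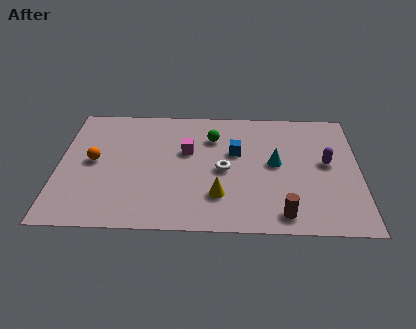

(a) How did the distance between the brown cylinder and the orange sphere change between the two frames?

-0.9

They were about 9.6 units apart before and 8.7 after — 0.9 units closer together.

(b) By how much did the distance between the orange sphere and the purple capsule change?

-0.7

The distance was about 10.7 in the first image and 10.0 in the second, so they moved 0.7 units closer together.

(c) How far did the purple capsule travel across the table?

0.7

The purple capsule moved from about (12.0, 4.0) to (11.5, 4.5), a distance of √(0.5² + 0.5²) ≈ 0.7.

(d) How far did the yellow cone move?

1.2

From (7.6, 1.2) to (6.9, 2.2), the yellow cone covered √(0.7² + 1.0²) ≈ 1.2 units.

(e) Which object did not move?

the brown cylinder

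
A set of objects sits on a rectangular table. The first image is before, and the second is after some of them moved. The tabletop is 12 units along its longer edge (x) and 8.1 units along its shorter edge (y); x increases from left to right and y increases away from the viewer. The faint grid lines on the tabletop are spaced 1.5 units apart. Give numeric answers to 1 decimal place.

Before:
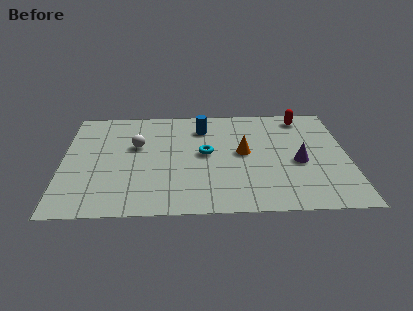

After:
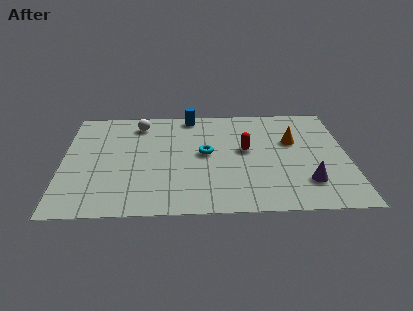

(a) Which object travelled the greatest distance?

the red capsule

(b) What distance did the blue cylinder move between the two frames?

1.1

The blue cylinder moved from about (5.9, 6.3) to (5.4, 7.3), a distance of √(0.5² + 1.0²) ≈ 1.1.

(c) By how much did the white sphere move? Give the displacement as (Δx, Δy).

(0.1, 1.7)

The white sphere started near (3.1, 5.0) and ended near (3.2, 6.7).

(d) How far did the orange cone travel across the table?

2.2

From (7.6, 4.3) to (9.7, 5.1), the orange cone covered √(2.1² + 0.8²) ≈ 2.2 units.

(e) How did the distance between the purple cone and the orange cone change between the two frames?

+0.7

Before: roughly 2.4 units apart; after: 3.1. That's 0.7 units further apart.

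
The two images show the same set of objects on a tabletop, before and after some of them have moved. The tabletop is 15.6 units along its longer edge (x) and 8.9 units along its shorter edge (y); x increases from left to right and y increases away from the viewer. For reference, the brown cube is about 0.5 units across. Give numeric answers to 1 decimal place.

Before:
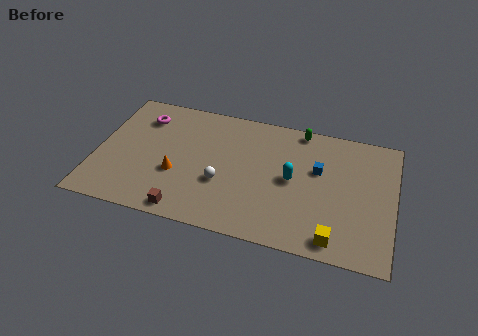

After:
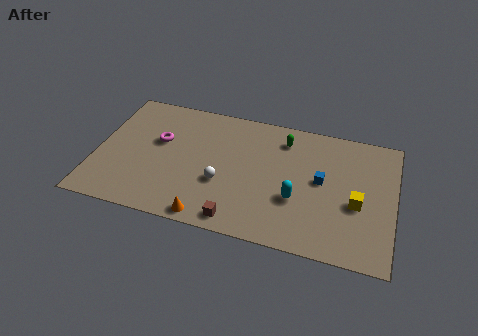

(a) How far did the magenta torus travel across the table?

1.8

From (2.2, 6.9) to (3.2, 5.4), the magenta torus covered √(1.0² + 1.5²) ≈ 1.8 units.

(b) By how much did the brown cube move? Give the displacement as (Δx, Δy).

(2.7, 0.1)

The brown cube started near (5.0, 0.9) and ended near (7.7, 1.0).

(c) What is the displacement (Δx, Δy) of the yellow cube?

(1.0, 2.6)

The yellow cube started near (12.7, 1.1) and ended near (13.7, 3.7).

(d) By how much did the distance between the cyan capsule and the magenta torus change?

-0.7

Before: roughly 8.4 units apart; after: 7.7. That's 0.7 units closer together.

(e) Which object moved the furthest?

the orange cone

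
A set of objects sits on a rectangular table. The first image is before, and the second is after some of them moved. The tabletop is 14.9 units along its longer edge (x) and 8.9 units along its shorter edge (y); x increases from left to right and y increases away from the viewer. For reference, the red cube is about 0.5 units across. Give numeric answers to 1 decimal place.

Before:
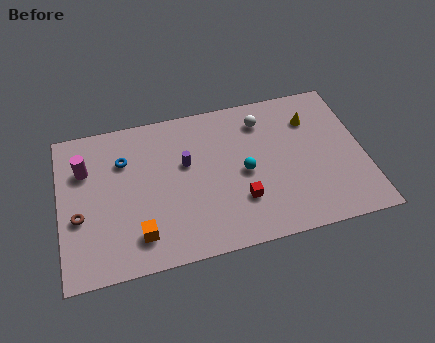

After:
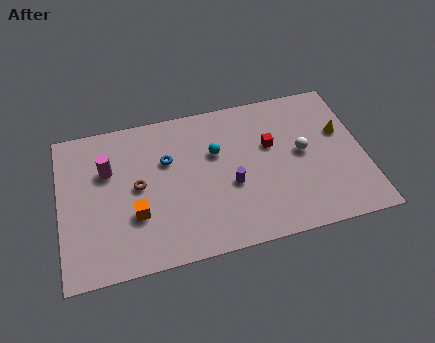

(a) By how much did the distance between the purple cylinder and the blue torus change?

+0.6

Before: roughly 3.1 units apart; after: 3.7. That's 0.6 units further apart.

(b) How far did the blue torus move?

2.2

The blue torus was near (3.2, 6.3) before and (5.3, 5.8) after, so it travelled √(2.1² + 0.5²) ≈ 2.2 units.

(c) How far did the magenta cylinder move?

1.1

The magenta cylinder moved from about (1.3, 6.2) to (2.4, 5.9), a distance of √(1.1² + 0.3²) ≈ 1.1.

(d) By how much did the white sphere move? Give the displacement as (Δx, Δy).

(1.8, -2.4)

The white sphere started near (10.1, 7.1) and ended near (11.9, 4.7).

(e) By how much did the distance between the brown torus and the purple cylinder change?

-1.0

The distance was about 5.6 in the first image and 4.6 in the second, so they moved 1.0 units closer together.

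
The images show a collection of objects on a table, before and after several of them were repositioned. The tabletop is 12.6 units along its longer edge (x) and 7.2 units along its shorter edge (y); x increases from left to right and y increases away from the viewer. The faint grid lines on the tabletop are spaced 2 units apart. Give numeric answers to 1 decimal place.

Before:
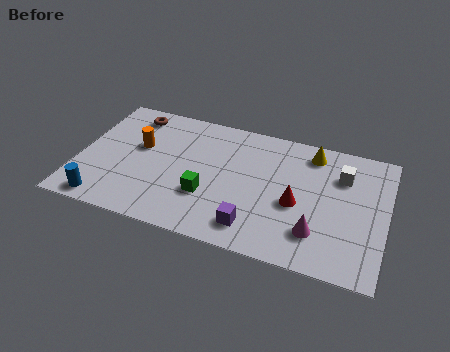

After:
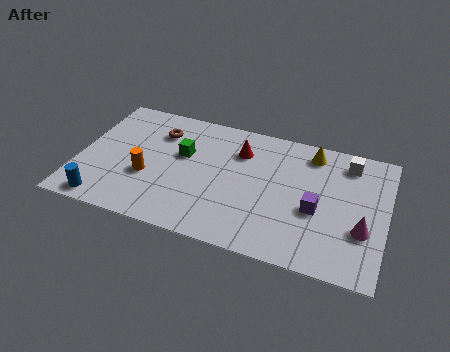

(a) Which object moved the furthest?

the red cone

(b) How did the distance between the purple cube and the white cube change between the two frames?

-1.9

The distance was about 5.1 in the first image and 3.2 in the second, so they moved 1.9 units closer together.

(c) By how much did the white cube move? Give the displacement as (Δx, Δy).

(0.2, 0.8)

The white cube was at about (10.7, 5.2) and moved to about (10.9, 6.0).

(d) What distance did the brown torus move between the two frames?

1.4

The brown torus was near (1.9, 6.1) before and (3.1, 5.4) after, so it travelled √(1.2² + 0.7²) ≈ 1.4 units.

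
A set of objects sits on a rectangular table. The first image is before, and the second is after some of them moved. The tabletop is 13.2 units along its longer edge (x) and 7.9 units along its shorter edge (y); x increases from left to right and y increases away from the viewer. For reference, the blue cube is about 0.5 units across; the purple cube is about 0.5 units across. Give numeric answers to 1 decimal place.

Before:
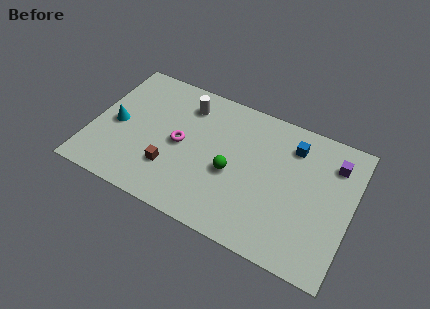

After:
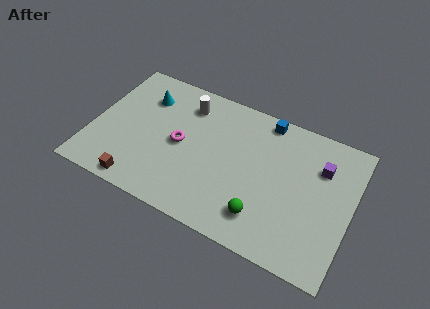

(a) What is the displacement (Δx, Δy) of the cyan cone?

(1.2, 2.2)

The cyan cone started near (1.2, 3.7) and ended near (2.4, 5.9).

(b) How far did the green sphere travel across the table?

2.5

The green sphere moved from about (7.2, 3.4) to (9.0, 1.7), a distance of √(1.8² + 1.7²) ≈ 2.5.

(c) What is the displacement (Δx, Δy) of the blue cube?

(-1.5, 0.9)

The blue cube was at about (10.0, 6.2) and moved to about (8.5, 7.1).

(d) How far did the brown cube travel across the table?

2.1

The brown cube moved from about (4.2, 2.3) to (2.8, 0.8), a distance of √(1.4² + 1.5²) ≈ 2.1.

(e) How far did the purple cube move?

0.8

From (12.1, 6.1) to (11.5, 5.6), the purple cube covered √(0.6² + 0.5²) ≈ 0.8 units.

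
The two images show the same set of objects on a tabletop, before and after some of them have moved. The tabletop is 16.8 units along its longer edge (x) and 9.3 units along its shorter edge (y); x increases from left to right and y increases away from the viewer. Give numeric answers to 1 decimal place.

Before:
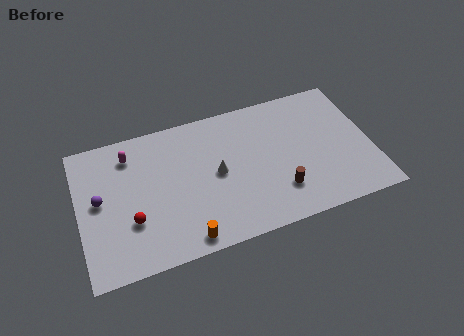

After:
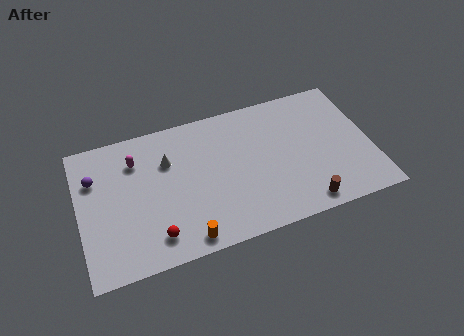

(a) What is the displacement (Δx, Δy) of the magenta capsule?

(0.3, -0.5)

The magenta capsule started near (3.1, 7.5) and ended near (3.4, 7.0).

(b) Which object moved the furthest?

the white cone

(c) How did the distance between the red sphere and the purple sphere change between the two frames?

+3.2

They were about 2.5 units apart before and 5.7 after — 3.2 units further apart.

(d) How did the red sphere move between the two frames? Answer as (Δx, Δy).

(1.2, -1.4)

From the two frames, the red sphere sits at roughly (2.9, 3.1) before and (4.1, 1.7) after.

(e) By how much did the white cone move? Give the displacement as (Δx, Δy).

(-2.7, 1.7)

From the two frames, the white cone sits at roughly (7.9, 4.7) before and (5.2, 6.4) after.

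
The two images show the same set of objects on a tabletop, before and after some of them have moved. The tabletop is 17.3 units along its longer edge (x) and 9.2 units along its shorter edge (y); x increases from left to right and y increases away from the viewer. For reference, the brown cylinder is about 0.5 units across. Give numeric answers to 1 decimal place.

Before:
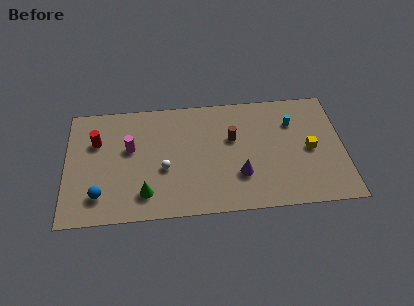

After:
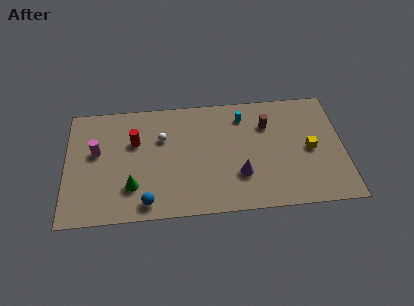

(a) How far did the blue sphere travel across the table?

3.0

From (2.1, 2.0) to (5.0, 1.2), the blue sphere covered √(2.9² + 0.8²) ≈ 3.0 units.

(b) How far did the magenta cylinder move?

2.1

The magenta cylinder moved from about (4.0, 5.5) to (1.9, 5.4), a distance of √(2.1² + 0.1²) ≈ 2.1.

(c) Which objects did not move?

the yellow cube and the purple cone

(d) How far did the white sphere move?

2.4

The white sphere was near (6.1, 3.7) before and (6.0, 6.1) after, so it travelled √(0.1² + 2.4²) ≈ 2.4 units.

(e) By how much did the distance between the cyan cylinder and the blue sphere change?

-4.2

The distance was about 12.9 in the first image and 8.7 in the second, so they moved 4.2 units closer together.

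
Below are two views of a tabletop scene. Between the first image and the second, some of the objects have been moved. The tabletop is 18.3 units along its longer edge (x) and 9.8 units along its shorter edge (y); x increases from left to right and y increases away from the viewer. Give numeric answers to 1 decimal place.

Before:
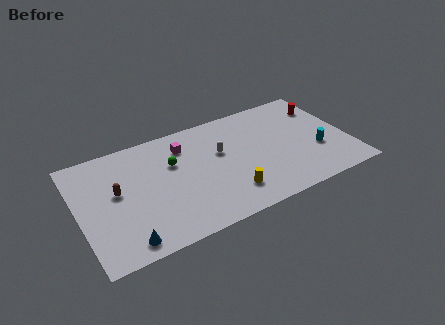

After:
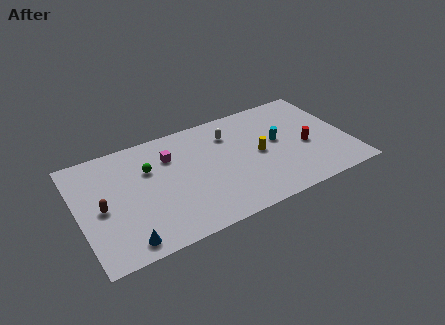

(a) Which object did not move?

the blue cone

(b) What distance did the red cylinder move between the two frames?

3.6

The red cylinder moved from about (17.1, 7.4) to (15.4, 4.2), a distance of √(1.7² + 3.2²) ≈ 3.6.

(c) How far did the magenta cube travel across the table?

1.1

The magenta cube was near (7.4, 7.6) before and (6.4, 7.1) after, so it travelled √(1.0² + 0.5²) ≈ 1.1 units.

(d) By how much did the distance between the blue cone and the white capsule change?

+1.5

Before: roughly 8.5 units apart; after: 10.0. That's 1.5 units further apart.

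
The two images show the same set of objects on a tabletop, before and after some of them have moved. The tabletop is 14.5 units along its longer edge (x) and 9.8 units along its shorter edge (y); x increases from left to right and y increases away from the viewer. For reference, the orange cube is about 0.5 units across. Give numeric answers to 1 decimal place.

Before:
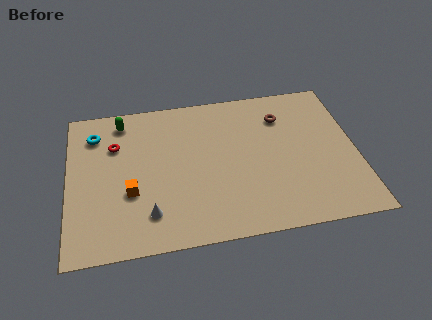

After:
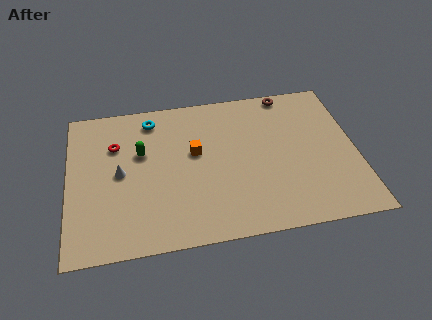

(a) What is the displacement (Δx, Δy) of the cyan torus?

(2.9, 0.6)

From the two frames, the cyan torus sits at roughly (1.4, 7.7) before and (4.3, 8.3) after.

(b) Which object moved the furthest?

the orange cube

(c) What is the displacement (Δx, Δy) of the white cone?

(-1.4, 2.8)

The white cone started near (4.0, 2.1) and ended near (2.6, 4.9).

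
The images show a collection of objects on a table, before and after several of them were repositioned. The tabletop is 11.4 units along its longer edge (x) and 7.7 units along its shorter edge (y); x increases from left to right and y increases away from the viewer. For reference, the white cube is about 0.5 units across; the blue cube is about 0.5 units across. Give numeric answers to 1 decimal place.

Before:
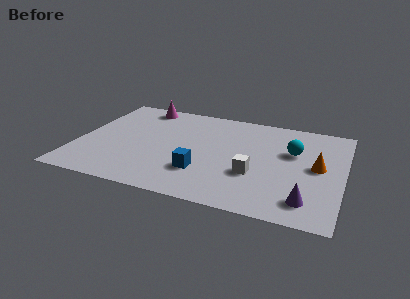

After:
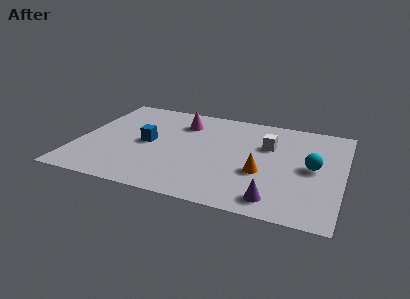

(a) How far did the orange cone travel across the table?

2.5

The orange cone was near (10.3, 4.0) before and (8.0, 2.9) after, so it travelled √(2.3² + 1.1²) ≈ 2.5 units.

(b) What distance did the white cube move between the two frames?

2.4

The white cube moved from about (7.7, 2.7) to (8.1, 5.1), a distance of √(0.4² + 2.4²) ≈ 2.4.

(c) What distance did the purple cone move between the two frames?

1.3

The purple cone moved from about (10.0, 1.4) to (8.7, 1.1), a distance of √(1.3² + 0.3²) ≈ 1.3.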